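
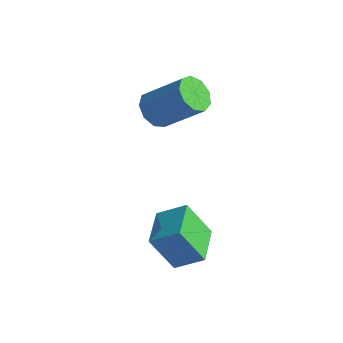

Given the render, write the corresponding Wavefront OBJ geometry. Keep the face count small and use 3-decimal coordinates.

v -0.896 -0.976 -0.29
v -1.599 -1.365 1.001
v -1.596 0.294 -0.288
v -2.299 -0.095 1.002
v -0.041 -0.505 0.318
v -0.744 -0.894 1.608
v -0.741 0.765 0.319
v -1.444 0.376 1.61
v -4.41 2.502 3.302
v -4.001 1.924 3.086
v -2.702 2.381 4.321
v -3.11 2.958 4.538
v -3.883 2.332 2.811
v -2.584 2.789 4.046
v -4.012 2.82 2.766
v -2.712 3.276 4.001
v -4.326 3.159 2.972
v -3.027 3.615 4.207
v -4.68 3.19 3.333
v -3.381 3.646 4.568
v -4.907 2.899 3.679
v -3.608 3.356 4.914
v -4.902 2.423 3.85
v -3.602 2.879 5.085
v -4.666 1.983 3.764
v -3.366 2.439 4.999
v -4.31 1.786 3.462
v -3.011 2.243 4.697
f 2 4 1
f 5 2 1
f 1 4 3
f 3 5 1
f 2 8 4
f 6 2 5
f 6 8 2
f 4 8 3
f 7 5 3
f 3 8 7
f 7 6 5
f 8 6 7
f 10 9 13
f 10 13 11
f 11 13 14
f 11 14 12
f 13 9 15
f 13 15 14
f 14 15 16
f 14 16 12
f 15 9 17
f 15 17 16
f 16 17 18
f 16 18 12
f 17 9 19
f 17 19 18
f 18 19 20
f 18 20 12
f 19 9 21
f 19 21 20
f 20 21 22
f 20 22 12
f 21 9 23
f 21 23 22
f 22 23 24
f 22 24 12
f 23 9 25
f 23 25 24
f 24 25 26
f 24 26 12
f 25 9 27
f 25 27 26
f 26 27 28
f 26 28 12
f 27 9 10
f 27 10 28
f 28 10 11
f 28 11 12



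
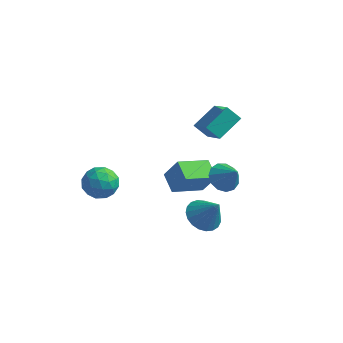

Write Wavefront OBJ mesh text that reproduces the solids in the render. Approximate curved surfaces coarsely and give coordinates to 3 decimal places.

v -2.401 -1.487 -0.842
v -1.883 -2.246 -0.539
v -3.517 -1.834 0.199
v -2.999 -2.593 0.502
v -2.691 -1.694 0.682
v -2.001 -1.48 0.039
v -3.399 -2.6 -0.379
v -2.709 -2.386 -1.022
v -2.5 -2.934 -0.253
v -2.062 -2.374 0.403
v -3.338 -1.706 -0.743
v -2.9 -1.146 -0.087
v -2.044 -1.836 -0.782
v -3.356 -2.244 0.442
v -3.175 -1.715 0.548
v -2.87 -2.161 0.726
v -2.113 -1.386 -0.442
v -1.809 -1.832 -0.264
v -2.283 -1.507 0.454
v -3.591 -2.248 -0.076
v -3.287 -2.694 0.102
v -2.53 -1.919 -1.066
v -2.225 -2.365 -0.888
v -3.117 -2.573 -0.794
v -2.102 -2.687 -0.436
v -2.758 -2.89 0.176
v -2.993 -2.895 -0.342
v -2.588 -2.769 -0.72
v -1.845 -2.357 -0.051
v -2.501 -2.561 0.561
v -2.319 -2.033 0.668
v -1.914 -1.907 0.289
v -2.207 -2.762 0.118
v -2.899 -1.519 -0.901
v -3.555 -1.723 -0.289
v -3.486 -2.173 -0.629
v -3.081 -2.047 -1.008
v -2.642 -1.19 -0.516
v -3.298 -1.393 0.096
v -2.812 -1.311 0.38
v -2.407 -1.185 0.002
v -3.193 -1.318 -0.458
v -0.217 3.211 0.966
v 0.992 1.966 2.218
v 0.328 4.492 1.714
v 1.537 3.246 2.966
v 0.503 3.274 0.334
v 1.712 2.028 1.586
v 1.048 4.554 1.082
v 2.257 3.309 2.334
v 2.935 -2.6 0.027
v 3.608 -3.023 -0.455
v 3.765 -2.7 1.273
v 3.707 -2.651 -0.49
v 3.671 -2.27 -0.436
v 3.509 -1.945 -0.302
v 3.247 -1.734 -0.111
v 2.932 -1.673 0.104
v 2.617 -1.772 0.306
v 2.357 -2.013 0.459
v 2.197 -2.357 0.538
v 2.165 -2.742 0.528
v 2.266 -3.103 0.432
v 2.483 -3.376 0.265
v 2.778 -3.516 0.058
v 3.1 -3.497 -0.155
v 3.394 -3.322 -0.337
v 2.35 1.106 -0.416
v 2.73 0.52 -0.901
v 3.17 0.834 0.556
v 2.961 0.932 -0.98
v 2.998 1.399 -0.881
v 2.83 1.773 -0.634
v 2.508 1.935 -0.317
v 2.137 1.834 -0.032
v 1.833 1.502 0.131
v 1.694 1.044 0.121
v 1.762 0.606 -0.06
v 2.018 0.326 -0.354
v 2.378 0.294 -0.667
v 0.755 2.2 -2.938
v -0.26 0.79 -2.303
v -0.041 2.969 -2.502
v -1.057 1.559 -1.867
v 1.477 2.241 -1.693
v 0.461 0.831 -1.058
v 0.68 3.01 -1.257
v -0.335 1.6 -0.622
f 1 38 17
f 38 12 41
f 17 41 6
f 38 41 17
f 1 17 13
f 17 6 18
f 13 18 2
f 17 18 13
f 1 13 22
f 13 2 23
f 22 23 8
f 13 23 22
f 1 22 34
f 22 8 37
f 34 37 11
f 22 37 34
f 1 34 38
f 34 11 42
f 38 42 12
f 34 42 38
f 2 18 29
f 18 6 32
f 29 32 10
f 18 32 29
f 6 41 19
f 41 12 40
f 19 40 5
f 41 40 19
f 12 42 39
f 42 11 35
f 39 35 3
f 42 35 39
f 11 37 36
f 37 8 24
f 36 24 7
f 37 24 36
f 8 23 28
f 23 2 25
f 28 25 9
f 23 25 28
f 4 30 16
f 30 10 31
f 16 31 5
f 30 31 16
f 4 16 14
f 16 5 15
f 14 15 3
f 16 15 14
f 4 14 21
f 14 3 20
f 21 20 7
f 14 20 21
f 4 21 26
f 21 7 27
f 26 27 9
f 21 27 26
f 4 26 30
f 26 9 33
f 30 33 10
f 26 33 30
f 5 31 19
f 31 10 32
f 19 32 6
f 31 32 19
f 3 15 39
f 15 5 40
f 39 40 12
f 15 40 39
f 7 20 36
f 20 3 35
f 36 35 11
f 20 35 36
f 9 27 28
f 27 7 24
f 28 24 8
f 27 24 28
f 10 33 29
f 33 9 25
f 29 25 2
f 33 25 29
f 44 46 43
f 47 44 43
f 43 46 45
f 45 47 43
f 44 50 46
f 48 44 47
f 48 50 44
f 46 50 45
f 49 47 45
f 45 50 49
f 49 48 47
f 50 48 49
f 52 51 54
f 52 54 53
f 54 51 55
f 54 55 53
f 55 51 56
f 55 56 53
f 56 51 57
f 56 57 53
f 57 51 58
f 57 58 53
f 58 51 59
f 58 59 53
f 59 51 60
f 59 60 53
f 60 51 61
f 60 61 53
f 61 51 62
f 61 62 53
f 62 51 63
f 62 63 53
f 63 51 64
f 63 64 53
f 64 51 65
f 64 65 53
f 65 51 66
f 65 66 53
f 66 51 67
f 66 67 53
f 67 51 52
f 67 52 53
f 69 68 71
f 69 71 70
f 71 68 72
f 71 72 70
f 72 68 73
f 72 73 70
f 73 68 74
f 73 74 70
f 74 68 75
f 74 75 70
f 75 68 76
f 75 76 70
f 76 68 77
f 76 77 70
f 77 68 78
f 77 78 70
f 78 68 79
f 78 79 70
f 79 68 80
f 79 80 70
f 80 68 69
f 80 69 70
f 82 84 81
f 85 82 81
f 81 84 83
f 83 85 81
f 82 88 84
f 86 82 85
f 86 88 82
f 84 88 83
f 87 85 83
f 83 88 87
f 87 86 85
f 88 86 87



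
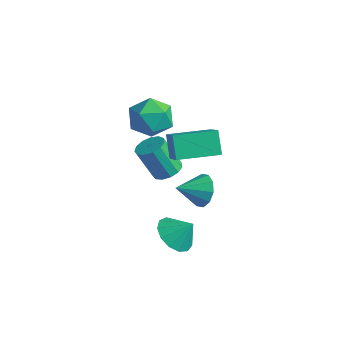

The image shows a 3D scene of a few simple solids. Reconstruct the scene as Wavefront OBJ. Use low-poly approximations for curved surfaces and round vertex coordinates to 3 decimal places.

v 0.242 1.657 -3.301
v 0.835 1.181 -3.854
v -0.202 0.403 -2.699
v 1.116 1.317 -3.365
v 1.063 1.583 -2.851
v 0.697 1.877 -2.509
v 0.157 2.087 -2.47
v -0.351 2.132 -2.748
v -0.633 1.996 -3.238
v -0.58 1.731 -3.752
v -0.213 1.437 -4.094
v 0.327 1.227 -4.133
v -0.171 -0.102 -1.127
v 0.476 -0.462 -1.008
v -0.122 -0.998 0.625
v -0.769 -0.638 0.507
v 0.529 -0.07 -0.86
v -0.069 -0.606 0.774
v 0.36 0.312 -0.797
v -0.238 -0.224 0.837
v 0.022 0.562 -0.838
v -0.576 0.027 0.795
v -0.377 0.602 -0.971
v -0.975 0.067 0.662
v -0.711 0.418 -1.154
v -1.309 -0.118 0.48
v -0.873 0.069 -1.328
v -1.471 -0.467 0.306
v -0.813 -0.335 -1.438
v -1.411 -0.87 0.196
v -0.549 -0.664 -1.449
v -1.146 -1.2 0.184
v -0.165 -0.816 -1.358
v -0.762 -1.351 0.275
v 0.217 -0.74 -1.194
v -0.381 -1.276 0.44
v 1.941 -1.497 -3.517
v 2.774 -1.483 -4.123
v 2.599 -1.003 -2.603
v 2.505 -0.976 -4.204
v 2.056 -0.634 -4.067
v 1.571 -0.566 -3.755
v 1.204 -0.794 -3.368
v 1.071 -1.245 -3.028
v 1.214 -1.777 -2.844
v 1.588 -2.219 -2.873
v 2.075 -2.433 -3.107
v 2.519 -2.349 -3.471
v 2.779 -1.995 -3.85
v -2.488 0.752 1.735
v -1.419 1.168 1.949
v -1.741 -0.908 1.231
v -0.672 -0.492 1.445
v -1.411 -0.682 2.328
v -1.873 0.344 2.639
v -1.287 -0.084 0.541
v -1.749 0.942 0.852
v -0.677 0.651 1.211
v -0.753 0.282 2.315
v -2.407 -0.022 0.865
v -2.483 -0.391 1.969
v 1.449 -1.363 1.38
v 0.791 -1 2.417
v 2.384 0.416 1.353
v 1.726 0.779 2.389
v 2.494 -1.899 2.231
v 1.836 -1.536 3.267
v 3.429 -0.12 2.203
v 2.771 0.243 3.24
f 2 1 4
f 2 4 3
f 4 1 5
f 4 5 3
f 5 1 6
f 5 6 3
f 6 1 7
f 6 7 3
f 7 1 8
f 7 8 3
f 8 1 9
f 8 9 3
f 9 1 10
f 9 10 3
f 10 1 11
f 10 11 3
f 11 1 12
f 11 12 3
f 12 1 2
f 12 2 3
f 14 13 17
f 14 17 15
f 15 17 18
f 15 18 16
f 17 13 19
f 17 19 18
f 18 19 20
f 18 20 16
f 19 13 21
f 19 21 20
f 20 21 22
f 20 22 16
f 21 13 23
f 21 23 22
f 22 23 24
f 22 24 16
f 23 13 25
f 23 25 24
f 24 25 26
f 24 26 16
f 25 13 27
f 25 27 26
f 26 27 28
f 26 28 16
f 27 13 29
f 27 29 28
f 28 29 30
f 28 30 16
f 29 13 31
f 29 31 30
f 30 31 32
f 30 32 16
f 31 13 33
f 31 33 32
f 32 33 34
f 32 34 16
f 33 13 35
f 33 35 34
f 34 35 36
f 34 36 16
f 35 13 14
f 35 14 36
f 36 14 15
f 36 15 16
f 38 37 40
f 38 40 39
f 40 37 41
f 40 41 39
f 41 37 42
f 41 42 39
f 42 37 43
f 42 43 39
f 43 37 44
f 43 44 39
f 44 37 45
f 44 45 39
f 45 37 46
f 45 46 39
f 46 37 47
f 46 47 39
f 47 37 48
f 47 48 39
f 48 37 49
f 48 49 39
f 49 37 38
f 49 38 39
f 50 61 55
f 50 55 51
f 50 51 57
f 50 57 60
f 50 60 61
f 51 55 59
f 55 61 54
f 61 60 52
f 60 57 56
f 57 51 58
f 53 59 54
f 53 54 52
f 53 52 56
f 53 56 58
f 53 58 59
f 54 59 55
f 52 54 61
f 56 52 60
f 58 56 57
f 59 58 51
f 63 65 62
f 66 63 62
f 62 65 64
f 64 66 62
f 63 69 65
f 67 63 66
f 67 69 63
f 65 69 64
f 68 66 64
f 64 69 68
f 68 67 66
f 69 67 68



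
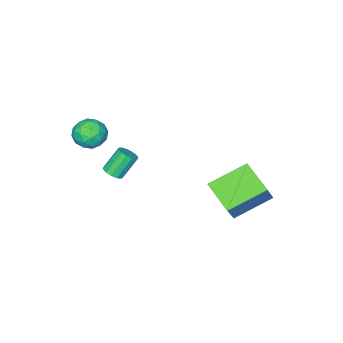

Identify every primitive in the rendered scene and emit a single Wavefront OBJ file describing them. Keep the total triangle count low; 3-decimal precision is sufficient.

v 0.149 -2.58 -3.172
v 0.479 -2.853 -2.876
v -0.259 -2.593 -1.813
v -0.589 -2.32 -2.108
v 0.577 -2.577 -2.876
v -0.161 -2.317 -1.812
v 0.539 -2.301 -2.969
v -0.199 -2.042 -1.906
v 0.377 -2.115 -3.127
v -0.361 -1.855 -2.063
v 0.143 -2.075 -3.299
v -0.595 -1.816 -2.235
v -0.089 -2.196 -3.43
v -0.827 -1.937 -2.367
v -0.246 -2.439 -3.48
v -0.984 -2.18 -2.417
v -0.277 -2.726 -3.432
v -1.015 -2.467 -2.368
v -0.173 -2.967 -3.301
v -0.911 -2.708 -2.237
v 0.033 -3.085 -3.129
v -0.705 -2.825 -2.066
v 0.276 -3.042 -2.971
v -0.462 -2.783 -1.907
v -4.785 1.435 -3.824
v -3.816 1.886 -2.4
v -4.41 2.955 -4.56
v -3.442 3.406 -3.136
v -3.098 0.594 -4.704
v -2.13 1.045 -3.28
v -2.724 2.114 -5.44
v -1.755 2.565 -4.016
v 0.152 -3.573 -0.405
v 0.456 -3.128 -1.064
v 1.304 -3.312 0.304
v 1.608 -2.867 -0.355
v 0.95 -2.567 0.094
v 0.237 -2.728 -0.344
v 1.523 -3.712 -0.416
v 0.81 -3.873 -0.854
v 1.303 -3.213 -1.071
v 0.949 -2.506 -0.756
v 0.811 -3.934 -0.004
v 0.457 -3.227 0.311
v 0.202 -3.374 -0.796
v 1.558 -3.066 0.036
v 1.171 -2.89 0.3
v 1.349 -2.628 -0.087
v 0.074 -3.139 -0.373
v 0.253 -2.877 -0.761
v 0.543 -2.547 -0.08
v 1.507 -3.563 0.001
v 1.686 -3.301 -0.387
v 0.411 -3.812 -0.673
v 0.589 -3.55 -1.06
v 1.217 -3.893 -0.68
v 0.879 -3.162 -1.188
v 1.557 -3.008 -0.772
v 1.506 -3.505 -0.807
v 1.088 -3.6 -1.065
v 0.671 -2.746 -1.003
v 1.349 -2.592 -0.586
v 0.962 -2.416 -0.322
v 0.543 -2.511 -0.58
v 1.169 -2.796 -1.007
v 0.411 -3.848 -0.174
v 1.089 -3.694 0.243
v 1.217 -3.929 -0.18
v 0.798 -4.024 -0.438
v 0.203 -3.432 0.012
v 0.881 -3.278 0.428
v 0.672 -2.84 0.305
v 0.254 -2.935 0.047
v 0.591 -3.644 0.247
f 2 1 5
f 2 5 3
f 3 5 6
f 3 6 4
f 5 1 7
f 5 7 6
f 6 7 8
f 6 8 4
f 7 1 9
f 7 9 8
f 8 9 10
f 8 10 4
f 9 1 11
f 9 11 10
f 10 11 12
f 10 12 4
f 11 1 13
f 11 13 12
f 12 13 14
f 12 14 4
f 13 1 15
f 13 15 14
f 14 15 16
f 14 16 4
f 15 1 17
f 15 17 16
f 16 17 18
f 16 18 4
f 17 1 19
f 17 19 18
f 18 19 20
f 18 20 4
f 19 1 21
f 19 21 20
f 20 21 22
f 20 22 4
f 21 1 23
f 21 23 22
f 22 23 24
f 22 24 4
f 23 1 2
f 23 2 24
f 24 2 3
f 24 3 4
f 26 28 25
f 29 26 25
f 25 28 27
f 27 29 25
f 26 32 28
f 30 26 29
f 30 32 26
f 28 32 27
f 31 29 27
f 27 32 31
f 31 30 29
f 32 30 31
f 33 70 49
f 70 44 73
f 49 73 38
f 70 73 49
f 33 49 45
f 49 38 50
f 45 50 34
f 49 50 45
f 33 45 54
f 45 34 55
f 54 55 40
f 45 55 54
f 33 54 66
f 54 40 69
f 66 69 43
f 54 69 66
f 33 66 70
f 66 43 74
f 70 74 44
f 66 74 70
f 34 50 61
f 50 38 64
f 61 64 42
f 50 64 61
f 38 73 51
f 73 44 72
f 51 72 37
f 73 72 51
f 44 74 71
f 74 43 67
f 71 67 35
f 74 67 71
f 43 69 68
f 69 40 56
f 68 56 39
f 69 56 68
f 40 55 60
f 55 34 57
f 60 57 41
f 55 57 60
f 36 62 48
f 62 42 63
f 48 63 37
f 62 63 48
f 36 48 46
f 48 37 47
f 46 47 35
f 48 47 46
f 36 46 53
f 46 35 52
f 53 52 39
f 46 52 53
f 36 53 58
f 53 39 59
f 58 59 41
f 53 59 58
f 36 58 62
f 58 41 65
f 62 65 42
f 58 65 62
f 37 63 51
f 63 42 64
f 51 64 38
f 63 64 51
f 35 47 71
f 47 37 72
f 71 72 44
f 47 72 71
f 39 52 68
f 52 35 67
f 68 67 43
f 52 67 68
f 41 59 60
f 59 39 56
f 60 56 40
f 59 56 60
f 42 65 61
f 65 41 57
f 61 57 34
f 65 57 61



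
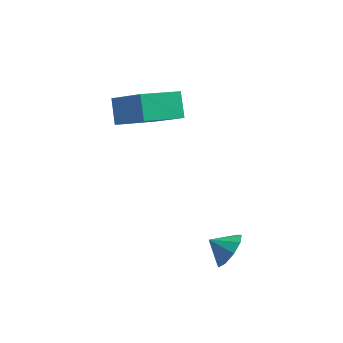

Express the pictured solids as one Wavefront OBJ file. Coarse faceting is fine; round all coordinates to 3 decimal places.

v -4.848 1.413 -0.426
v -5.196 2.3 0.517
v -3.427 2.817 -1.221
v -3.775 3.703 -0.278
v -3.405 0.657 0.818
v -3.753 1.543 1.761
v -1.984 2.06 0.023
v -2.332 2.947 0.966
v 0.832 -2.389 -4.201
v 1.242 -1.871 -3.561
v -0.032 -2.351 -3.679
v 0.99 -1.504 -4.005
v 0.663 -1.551 -4.541
v 0.416 -1.99 -4.918
v 0.363 -2.616 -4.96
v 0.53 -3.136 -4.646
v 0.838 -3.306 -4.124
v 1.143 -3.047 -3.638
v 1.302 -2.481 -3.416
f 2 4 1
f 5 2 1
f 1 4 3
f 3 5 1
f 2 8 4
f 6 2 5
f 6 8 2
f 4 8 3
f 7 5 3
f 3 8 7
f 7 6 5
f 8 6 7
f 10 9 12
f 10 12 11
f 12 9 13
f 12 13 11
f 13 9 14
f 13 14 11
f 14 9 15
f 14 15 11
f 15 9 16
f 15 16 11
f 16 9 17
f 16 17 11
f 17 9 18
f 17 18 11
f 18 9 19
f 18 19 11
f 19 9 10
f 19 10 11



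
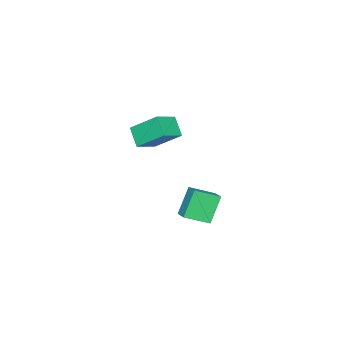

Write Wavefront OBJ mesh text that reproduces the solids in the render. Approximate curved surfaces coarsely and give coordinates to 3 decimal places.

v -1.015 -3.246 3.354
v -1.316 -1.732 4.626
v -0.402 -2.425 2.522
v -0.703 -0.911 3.794
v 0.303 -3.549 4.026
v 0.002 -2.035 5.298
v 0.916 -2.728 3.194
v 0.615 -1.214 4.466
v -2.054 -0.276 -3.797
v -3.132 -0.247 -2.245
v -1.458 0.463 -3.396
v -2.536 0.491 -1.844
v -1.104 -1.411 -3.116
v -2.182 -1.383 -1.564
v -0.508 -0.673 -2.715
v -1.586 -0.644 -1.163
f 2 4 1
f 5 2 1
f 1 4 3
f 3 5 1
f 2 8 4
f 6 2 5
f 6 8 2
f 4 8 3
f 7 5 3
f 3 8 7
f 7 6 5
f 8 6 7
f 10 12 9
f 13 10 9
f 9 12 11
f 11 13 9
f 10 16 12
f 14 10 13
f 14 16 10
f 12 16 11
f 15 13 11
f 11 16 15
f 15 14 13
f 16 14 15



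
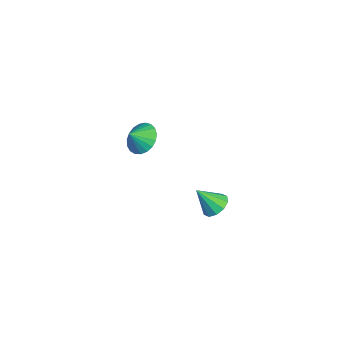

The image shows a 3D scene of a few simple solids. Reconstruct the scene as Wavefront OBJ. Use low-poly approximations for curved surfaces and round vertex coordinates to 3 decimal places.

v -3.673 -3.289 -1.17
v -2.755 -3.564 -1.646
v -3.487 -4.051 -0.37
v -2.623 -3.241 -1.369
v -2.672 -2.927 -1.058
v -2.895 -2.676 -0.766
v -3.252 -2.53 -0.544
v -3.682 -2.516 -0.43
v -4.11 -2.635 -0.444
v -4.463 -2.867 -0.584
v -4.679 -3.173 -0.824
v -4.721 -3.498 -1.125
v -4.582 -3.787 -1.433
v -4.286 -3.99 -1.696
v -3.884 -4.072 -1.867
v -3.445 -4.018 -1.918
v -3.046 -3.839 -1.84
v 3.512 -1.097 -0.613
v 4.227 -0.851 -0.248
v 3.188 -2.063 0.673
v 3.851 -0.526 -0.099
v 3.345 -0.419 -0.146
v 2.903 -0.571 -0.371
v 2.693 -0.924 -0.689
v 2.796 -1.343 -0.978
v 3.172 -1.668 -1.127
v 3.678 -1.775 -1.08
v 4.12 -1.623 -0.855
v 4.33 -1.27 -0.537
f 2 1 4
f 2 4 3
f 4 1 5
f 4 5 3
f 5 1 6
f 5 6 3
f 6 1 7
f 6 7 3
f 7 1 8
f 7 8 3
f 8 1 9
f 8 9 3
f 9 1 10
f 9 10 3
f 10 1 11
f 10 11 3
f 11 1 12
f 11 12 3
f 12 1 13
f 12 13 3
f 13 1 14
f 13 14 3
f 14 1 15
f 14 15 3
f 15 1 16
f 15 16 3
f 16 1 17
f 16 17 3
f 17 1 2
f 17 2 3
f 19 18 21
f 19 21 20
f 21 18 22
f 21 22 20
f 22 18 23
f 22 23 20
f 23 18 24
f 23 24 20
f 24 18 25
f 24 25 20
f 25 18 26
f 25 26 20
f 26 18 27
f 26 27 20
f 27 18 28
f 27 28 20
f 28 18 29
f 28 29 20
f 29 18 19
f 29 19 20



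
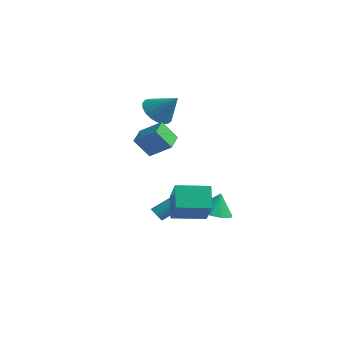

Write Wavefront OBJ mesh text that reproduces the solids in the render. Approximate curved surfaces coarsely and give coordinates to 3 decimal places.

v -0.582 -3.201 2.09
v 0.632 -2.806 2.913
v -1.138 -2.123 2.393
v 0.077 -1.728 3.217
v -0.017 -2.592 0.963
v 1.198 -2.197 1.787
v -0.572 -1.514 1.267
v 0.642 -1.119 2.09
v 2.048 -3.229 -2.779
v 3.194 -4.106 -1.423
v 1.294 -2.454 -1.641
v 2.44 -3.331 -0.285
v 3.28 -1.829 -2.915
v 4.426 -2.706 -1.559
v 2.526 -1.054 -1.777
v 3.672 -1.931 -0.421
v -0.546 -1.501 -3.804
v -0.291 -1.345 -4.205
v 0.461 -0.042 -3.216
v 0.206 -0.199 -2.816
v -0.48 -1.227 -4.217
v 0.273 0.076 -3.228
v -0.681 -1.163 -4.147
v 0.071 0.139 -3.158
v -0.856 -1.167 -4.01
v -0.104 0.136 -3.021
v -0.969 -1.236 -3.831
v -0.217 0.066 -2.843
v -0.999 -1.359 -3.648
v -0.247 -0.056 -2.659
v -0.939 -1.509 -3.495
v -0.187 -0.207 -2.506
v -0.801 -1.658 -3.404
v -0.049 -0.355 -2.415
v -0.613 -1.776 -3.392
v 0.14 -0.473 -2.403
v -0.411 -1.839 -3.462
v 0.341 -0.537 -2.473
v -0.236 -1.836 -3.599
v 0.516 -0.533 -2.61
v -0.123 -1.766 -3.777
v 0.629 -0.464 -2.789
v -0.093 -1.644 -3.961
v 0.659 -0.341 -2.972
v -0.153 -1.493 -4.114
v 0.599 -0.191 -3.125
v 1.539 0.744 -3.707
v 2.588 0.695 -3.854
v 1.741 1.116 -2.393
v 2.471 1.174 -3.972
v 2.141 1.555 -4.029
v 1.673 1.75 -4.012
v 1.174 1.715 -3.926
v 0.759 1.457 -3.789
v 0.523 1.036 -3.634
v 0.519 0.548 -3.495
v 0.75 0.105 -3.404
v 1.161 -0.192 -3.383
v 1.658 -0.274 -3.436
v 2.129 -0.123 -3.551
v 2.464 0.226 -3.702
v -3.752 2.074 2.16
v -3.012 1.705 1.482
v -2.488 2.366 3.38
v -3.018 2.139 1.384
v -3.151 2.562 1.421
v -3.388 2.9 1.586
v -3.688 3.096 1.85
v -3.999 3.115 2.167
v -4.267 2.954 2.484
v -4.446 2.641 2.744
v -4.505 2.23 2.904
v -4.434 1.792 2.935
v -4.245 1.403 2.832
v -3.97 1.13 2.613
v -3.658 1.02 2.315
v -3.362 1.092 1.991
v -3.133 1.335 1.696
f 2 4 1
f 5 2 1
f 1 4 3
f 3 5 1
f 2 8 4
f 6 2 5
f 6 8 2
f 4 8 3
f 7 5 3
f 3 8 7
f 7 6 5
f 8 6 7
f 10 12 9
f 13 10 9
f 9 12 11
f 11 13 9
f 10 16 12
f 14 10 13
f 14 16 10
f 12 16 11
f 15 13 11
f 11 16 15
f 15 14 13
f 16 14 15
f 18 17 21
f 18 21 19
f 19 21 22
f 19 22 20
f 21 17 23
f 21 23 22
f 22 23 24
f 22 24 20
f 23 17 25
f 23 25 24
f 24 25 26
f 24 26 20
f 25 17 27
f 25 27 26
f 26 27 28
f 26 28 20
f 27 17 29
f 27 29 28
f 28 29 30
f 28 30 20
f 29 17 31
f 29 31 30
f 30 31 32
f 30 32 20
f 31 17 33
f 31 33 32
f 32 33 34
f 32 34 20
f 33 17 35
f 33 35 34
f 34 35 36
f 34 36 20
f 35 17 37
f 35 37 36
f 36 37 38
f 36 38 20
f 37 17 39
f 37 39 38
f 38 39 40
f 38 40 20
f 39 17 41
f 39 41 40
f 40 41 42
f 40 42 20
f 41 17 43
f 41 43 42
f 42 43 44
f 42 44 20
f 43 17 45
f 43 45 44
f 44 45 46
f 44 46 20
f 45 17 18
f 45 18 46
f 46 18 19
f 46 19 20
f 48 47 50
f 48 50 49
f 50 47 51
f 50 51 49
f 51 47 52
f 51 52 49
f 52 47 53
f 52 53 49
f 53 47 54
f 53 54 49
f 54 47 55
f 54 55 49
f 55 47 56
f 55 56 49
f 56 47 57
f 56 57 49
f 57 47 58
f 57 58 49
f 58 47 59
f 58 59 49
f 59 47 60
f 59 60 49
f 60 47 61
f 60 61 49
f 61 47 48
f 61 48 49
f 63 62 65
f 63 65 64
f 65 62 66
f 65 66 64
f 66 62 67
f 66 67 64
f 67 62 68
f 67 68 64
f 68 62 69
f 68 69 64
f 69 62 70
f 69 70 64
f 70 62 71
f 70 71 64
f 71 62 72
f 71 72 64
f 72 62 73
f 72 73 64
f 73 62 74
f 73 74 64
f 74 62 75
f 74 75 64
f 75 62 76
f 75 76 64
f 76 62 77
f 76 77 64
f 77 62 78
f 77 78 64
f 78 62 63
f 78 63 64



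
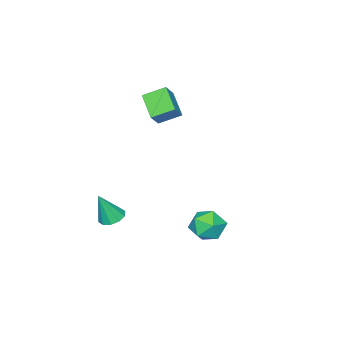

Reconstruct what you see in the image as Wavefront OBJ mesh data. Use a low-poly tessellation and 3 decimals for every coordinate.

v 0.191 -3.938 2.627
v -0.537 -3.125 3.149
v -0.481 -4.073 1.899
v -1.209 -3.259 2.421
v 0.829 -2.861 1.839
v 0.101 -2.047 2.361
v 0.157 -2.995 1.111
v -0.571 -2.182 1.633
v 0.822 1.033 -3.015
v 1.092 1.434 -3.829
v 2.288 0.906 -2.591
v 2.558 1.307 -3.405
v 2.108 1.822 -2.751
v 1.202 1.9 -3.013
v 2.178 0.44 -3.407
v 1.272 0.518 -3.669
v 1.93 1.067 -4.071
v 1.887 1.921 -3.665
v 1.493 0.419 -2.755
v 1.45 1.273 -2.349
v 2.773 -3.566 -4.113
v 3.288 -3.928 -4.371
v 3.307 -3.894 -2.587
v 3.417 -3.53 -4.33
v 3.3 -3.145 -4.207
v 2.982 -2.922 -4.047
v 2.584 -2.944 -3.913
v 2.259 -3.204 -3.855
v 2.13 -3.602 -3.896
v 2.247 -3.986 -4.02
v 2.565 -4.209 -4.179
v 2.963 -4.187 -4.313
f 2 4 1
f 5 2 1
f 1 4 3
f 3 5 1
f 2 8 4
f 6 2 5
f 6 8 2
f 4 8 3
f 7 5 3
f 3 8 7
f 7 6 5
f 8 6 7
f 9 20 14
f 9 14 10
f 9 10 16
f 9 16 19
f 9 19 20
f 10 14 18
f 14 20 13
f 20 19 11
f 19 16 15
f 16 10 17
f 12 18 13
f 12 13 11
f 12 11 15
f 12 15 17
f 12 17 18
f 13 18 14
f 11 13 20
f 15 11 19
f 17 15 16
f 18 17 10
f 22 21 24
f 22 24 23
f 24 21 25
f 24 25 23
f 25 21 26
f 25 26 23
f 26 21 27
f 26 27 23
f 27 21 28
f 27 28 23
f 28 21 29
f 28 29 23
f 29 21 30
f 29 30 23
f 30 21 31
f 30 31 23
f 31 21 32
f 31 32 23
f 32 21 22
f 32 22 23



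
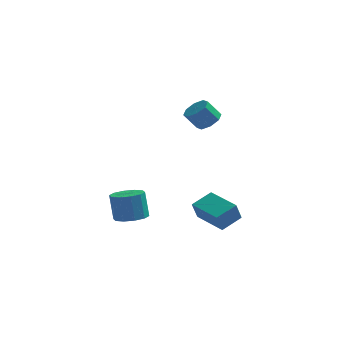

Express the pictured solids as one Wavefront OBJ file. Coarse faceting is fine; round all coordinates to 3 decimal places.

v 2.026 -0.034 2.822
v 2.61 -0.509 3.149
v 1.897 -0.7 4.145
v 1.314 -0.226 3.818
v 2.673 0.095 3.309
v 1.96 -0.096 4.306
v 2.357 0.623 3.184
v 1.644 0.432 4.181
v 1.847 0.765 2.847
v 1.134 0.574 3.843
v 1.443 0.44 2.495
v 0.73 0.249 3.491
v 1.38 -0.164 2.334
v 0.667 -0.355 3.331
v 1.696 -0.692 2.459
v 0.983 -0.883 3.456
v 2.206 -0.834 2.797
v 1.493 -1.025 3.793
v 1.421 -0.102 -4.591
v 1.163 -0.495 -3.454
v 2.366 0.841 -4.05
v 2.108 0.447 -2.913
v 2.972 -1.567 -4.747
v 2.714 -1.961 -3.61
v 3.917 -0.625 -4.206
v 3.659 -1.018 -3.069
v -1.881 -2.416 -3.685
v -1.125 -1.792 -3.69
v -1.404 -1.439 -2.061
v -2.159 -2.064 -2.055
v -1.624 -1.484 -3.842
v -1.903 -1.131 -2.213
v -2.221 -1.532 -3.934
v -2.5 -1.179 -2.305
v -2.688 -1.918 -3.93
v -2.966 -1.565 -2.301
v -2.846 -2.494 -3.833
v -3.125 -2.142 -2.204
v -2.636 -3.041 -3.679
v -2.915 -2.688 -2.05
v -2.137 -3.349 -3.527
v -2.416 -2.996 -1.898
v -1.54 -3.301 -3.435
v -1.819 -2.948 -1.806
v -1.074 -2.915 -3.439
v -1.352 -2.562 -1.81
v -0.915 -2.338 -3.536
v -1.194 -1.986 -1.907
f 2 1 5
f 2 5 3
f 3 5 6
f 3 6 4
f 5 1 7
f 5 7 6
f 6 7 8
f 6 8 4
f 7 1 9
f 7 9 8
f 8 9 10
f 8 10 4
f 9 1 11
f 9 11 10
f 10 11 12
f 10 12 4
f 11 1 13
f 11 13 12
f 12 13 14
f 12 14 4
f 13 1 15
f 13 15 14
f 14 15 16
f 14 16 4
f 15 1 17
f 15 17 16
f 16 17 18
f 16 18 4
f 17 1 2
f 17 2 18
f 18 2 3
f 18 3 4
f 20 22 19
f 23 20 19
f 19 22 21
f 21 23 19
f 20 26 22
f 24 20 23
f 24 26 20
f 22 26 21
f 25 23 21
f 21 26 25
f 25 24 23
f 26 24 25
f 28 27 31
f 28 31 29
f 29 31 32
f 29 32 30
f 31 27 33
f 31 33 32
f 32 33 34
f 32 34 30
f 33 27 35
f 33 35 34
f 34 35 36
f 34 36 30
f 35 27 37
f 35 37 36
f 36 37 38
f 36 38 30
f 37 27 39
f 37 39 38
f 38 39 40
f 38 40 30
f 39 27 41
f 39 41 40
f 40 41 42
f 40 42 30
f 41 27 43
f 41 43 42
f 42 43 44
f 42 44 30
f 43 27 45
f 43 45 44
f 44 45 46
f 44 46 30
f 45 27 47
f 45 47 46
f 46 47 48
f 46 48 30
f 47 27 28
f 47 28 48
f 48 28 29
f 48 29 30



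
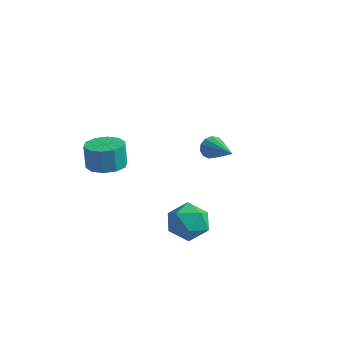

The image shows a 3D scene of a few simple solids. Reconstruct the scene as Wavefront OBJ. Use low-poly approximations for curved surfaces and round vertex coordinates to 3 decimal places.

v 2.897 -1.61 -2.748
v 3.61 -0.965 -2.068
v 4.37 -2.055 -3.872
v 5.083 -1.41 -3.192
v 4.624 -2.413 -2.779
v 3.714 -2.138 -2.084
v 4.266 -0.882 -3.856
v 3.356 -0.607 -3.161
v 4.456 -0.515 -2.753
v 4.678 -1.461 -2.088
v 3.302 -1.559 -3.852
v 3.524 -2.505 -3.187
v 1.887 3.975 -1.758
v 2.25 4.287 -2.268
v 3.593 3.125 -1.062
v 2.25 4.537 -1.963
v 2.134 4.608 -1.593
v 1.94 4.478 -1.275
v 1.728 4.188 -1.111
v 1.567 3.831 -1.152
v 1.508 3.519 -1.386
v 1.568 3.352 -1.738
v 1.73 3.382 -2.097
v 1.941 3.601 -2.348
v 2.135 3.938 -2.412
v 0.042 -2.55 0.181
v 0.75 -1.844 0.215
v 0.546 -1.704 1.553
v -0.162 -2.41 1.519
v 0.209 -1.567 0.104
v 0.005 -1.427 1.441
v -0.396 -1.665 0.022
v -0.6 -1.525 1.359
v -0.833 -2.102 0.001
v -1.037 -1.961 1.338
v -0.936 -2.709 0.049
v -1.14 -2.569 1.386
v -0.666 -3.256 0.147
v -0.87 -3.116 1.485
v -0.125 -3.533 0.259
v -0.329 -3.393 1.596
v 0.48 -3.435 0.341
v 0.276 -3.295 1.678
v 0.917 -2.999 0.362
v 0.713 -2.858 1.699
v 1.02 -2.391 0.314
v 0.816 -2.251 1.651
f 1 12 6
f 1 6 2
f 1 2 8
f 1 8 11
f 1 11 12
f 2 6 10
f 6 12 5
f 12 11 3
f 11 8 7
f 8 2 9
f 4 10 5
f 4 5 3
f 4 3 7
f 4 7 9
f 4 9 10
f 5 10 6
f 3 5 12
f 7 3 11
f 9 7 8
f 10 9 2
f 14 13 16
f 14 16 15
f 16 13 17
f 16 17 15
f 17 13 18
f 17 18 15
f 18 13 19
f 18 19 15
f 19 13 20
f 19 20 15
f 20 13 21
f 20 21 15
f 21 13 22
f 21 22 15
f 22 13 23
f 22 23 15
f 23 13 24
f 23 24 15
f 24 13 25
f 24 25 15
f 25 13 14
f 25 14 15
f 27 26 30
f 27 30 28
f 28 30 31
f 28 31 29
f 30 26 32
f 30 32 31
f 31 32 33
f 31 33 29
f 32 26 34
f 32 34 33
f 33 34 35
f 33 35 29
f 34 26 36
f 34 36 35
f 35 36 37
f 35 37 29
f 36 26 38
f 36 38 37
f 37 38 39
f 37 39 29
f 38 26 40
f 38 40 39
f 39 40 41
f 39 41 29
f 40 26 42
f 40 42 41
f 41 42 43
f 41 43 29
f 42 26 44
f 42 44 43
f 43 44 45
f 43 45 29
f 44 26 46
f 44 46 45
f 45 46 47
f 45 47 29
f 46 26 27
f 46 27 47
f 47 27 28
f 47 28 29



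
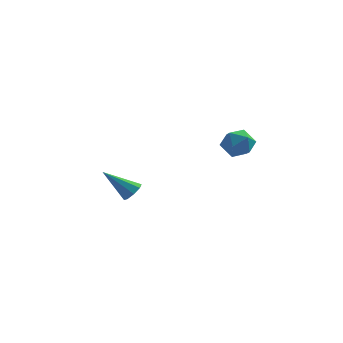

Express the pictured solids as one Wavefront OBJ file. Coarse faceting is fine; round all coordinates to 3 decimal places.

v -2.877 0.773 -4.023
v -2.488 1.005 -3.571
v -4.343 0.727 -2.737
v -2.718 1.358 -3.82
v -3.041 1.369 -4.188
v -3.268 1.03 -4.459
v -3.267 0.541 -4.475
v -3.037 0.187 -4.226
v -2.714 0.176 -3.858
v -2.486 0.515 -3.587
v 2.212 -2.834 0.839
v 2.832 -2.39 1.284
v 2.568 -4.03 1.536
v 3.188 -3.586 1.981
v 2.334 -3.424 2.135
v 2.114 -2.685 1.704
v 3.286 -3.735 1.116
v 3.066 -2.996 0.685
v 3.496 -2.947 1.455
v 2.908 -2.755 2.085
v 2.492 -3.665 0.735
v 1.904 -3.473 1.365
f 2 1 4
f 2 4 3
f 4 1 5
f 4 5 3
f 5 1 6
f 5 6 3
f 6 1 7
f 6 7 3
f 7 1 8
f 7 8 3
f 8 1 9
f 8 9 3
f 9 1 10
f 9 10 3
f 10 1 2
f 10 2 3
f 11 22 16
f 11 16 12
f 11 12 18
f 11 18 21
f 11 21 22
f 12 16 20
f 16 22 15
f 22 21 13
f 21 18 17
f 18 12 19
f 14 20 15
f 14 15 13
f 14 13 17
f 14 17 19
f 14 19 20
f 15 20 16
f 13 15 22
f 17 13 21
f 19 17 18
f 20 19 12



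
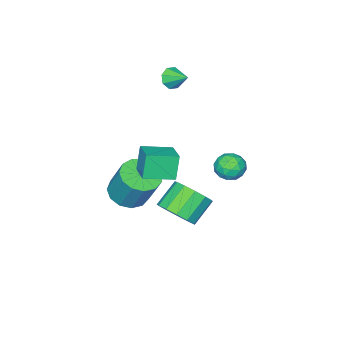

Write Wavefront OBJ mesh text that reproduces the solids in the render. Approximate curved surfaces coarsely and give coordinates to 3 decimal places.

v -1.371 -4.108 3.614
v -0.967 -3.894 3.18
v -1.349 -3.112 4.126
v -1.427 -3.82 3.056
v -1.854 -3.915 3.259
v -1.999 -4.122 3.67
v -1.775 -4.322 4.048
v -1.315 -4.396 4.171
v -0.888 -4.301 3.969
v -0.744 -4.093 3.558
v 0.317 1.587 1.197
v 0.699 1.238 0.63
v -0.319 0.542 1.41
v 0.063 0.193 0.843
v 0.428 0.385 1.49
v 0.821 1.031 1.359
v -0.441 0.749 0.681
v -0.048 1.395 0.55
v 0.231 0.721 0.311
v 0.768 0.496 0.811
v -0.388 1.284 1.229
v 0.149 1.059 1.729
v 0.564 1.504 0.895
v -0.184 0.276 1.145
v 0.03 0.388 1.526
v 0.255 0.184 1.192
v 0.636 1.382 1.323
v 0.86 1.177 0.99
v 0.701 0.676 1.495
v -0.48 0.603 1.05
v -0.256 0.398 0.717
v 0.125 1.596 0.848
v 0.35 1.392 0.514
v -0.321 1.104 0.545
v 0.513 0.996 0.374
v 0.139 0.381 0.499
v -0.157 0.708 0.404
v 0.074 1.088 0.327
v 0.829 0.863 0.668
v 0.455 0.249 0.793
v 0.669 0.361 1.173
v 0.901 0.741 1.096
v 0.553 0.559 0.48
v -0.075 1.531 1.247
v -0.449 0.917 1.372
v -0.521 1.039 0.944
v -0.289 1.419 0.867
v 0.241 1.399 1.541
v -0.133 0.784 1.666
v 0.306 0.692 1.713
v 0.537 1.072 1.636
v -0.173 1.221 1.56
v 1.955 -1.061 0.712
v 1.563 -1.22 1.93
v 2.683 0.036 1.09
v 2.291 -0.123 2.308
v 3.109 -1.917 0.972
v 2.717 -2.076 2.19
v 3.837 -0.82 1.35
v 3.445 -0.979 2.568
v 4.26 1.557 0.554
v 4.758 2.1 1.154
v 3.679 2.106 2.046
v 3.18 1.563 1.446
v 4.493 2.435 0.831
v 3.414 2.441 1.723
v 4.154 2.492 0.421
v 3.075 2.497 1.313
v 3.849 2.252 0.053
v 2.77 2.257 0.945
v 3.674 1.791 -0.156
v 2.595 1.797 0.736
v 3.685 1.256 -0.14
v 2.605 1.262 0.752
v 3.878 0.817 0.097
v 2.799 0.822 0.989
v 4.193 0.613 0.479
v 3.114 0.618 1.371
v 4.529 0.708 0.885
v 3.449 0.714 1.777
v 4.779 1.074 1.185
v 3.7 1.079 2.077
v 4.864 1.592 1.286
v 3.785 1.598 2.178
v 1.637 -3.959 -2.515
v 2.553 -3.603 -2.749
v 2.639 -2.686 -1.019
v 1.723 -3.041 -0.785
v 2.179 -3.217 -2.935
v 2.265 -2.3 -1.205
v 1.632 -3.066 -2.988
v 1.719 -2.149 -1.258
v 1.088 -3.199 -2.891
v 1.174 -2.281 -1.161
v 0.717 -3.573 -2.674
v 0.804 -2.655 -0.944
v 0.639 -4.069 -2.407
v 0.725 -3.151 -0.677
v 0.877 -4.53 -2.174
v 0.964 -3.613 -0.444
v 1.357 -4.81 -2.049
v 1.443 -3.893 -0.32
v 1.925 -4.82 -2.073
v 2.012 -3.902 -0.343
v 2.402 -4.556 -2.236
v 2.489 -3.638 -0.507
v 2.636 -4.103 -2.489
v 2.723 -3.185 -0.759
f 2 1 4
f 2 4 3
f 4 1 5
f 4 5 3
f 5 1 6
f 5 6 3
f 6 1 7
f 6 7 3
f 7 1 8
f 7 8 3
f 8 1 9
f 8 9 3
f 9 1 10
f 9 10 3
f 10 1 2
f 10 2 3
f 11 48 27
f 48 22 51
f 27 51 16
f 48 51 27
f 11 27 23
f 27 16 28
f 23 28 12
f 27 28 23
f 11 23 32
f 23 12 33
f 32 33 18
f 23 33 32
f 11 32 44
f 32 18 47
f 44 47 21
f 32 47 44
f 11 44 48
f 44 21 52
f 48 52 22
f 44 52 48
f 12 28 39
f 28 16 42
f 39 42 20
f 28 42 39
f 16 51 29
f 51 22 50
f 29 50 15
f 51 50 29
f 22 52 49
f 52 21 45
f 49 45 13
f 52 45 49
f 21 47 46
f 47 18 34
f 46 34 17
f 47 34 46
f 18 33 38
f 33 12 35
f 38 35 19
f 33 35 38
f 14 40 26
f 40 20 41
f 26 41 15
f 40 41 26
f 14 26 24
f 26 15 25
f 24 25 13
f 26 25 24
f 14 24 31
f 24 13 30
f 31 30 17
f 24 30 31
f 14 31 36
f 31 17 37
f 36 37 19
f 31 37 36
f 14 36 40
f 36 19 43
f 40 43 20
f 36 43 40
f 15 41 29
f 41 20 42
f 29 42 16
f 41 42 29
f 13 25 49
f 25 15 50
f 49 50 22
f 25 50 49
f 17 30 46
f 30 13 45
f 46 45 21
f 30 45 46
f 19 37 38
f 37 17 34
f 38 34 18
f 37 34 38
f 20 43 39
f 43 19 35
f 39 35 12
f 43 35 39
f 54 56 53
f 57 54 53
f 53 56 55
f 55 57 53
f 54 60 56
f 58 54 57
f 58 60 54
f 56 60 55
f 59 57 55
f 55 60 59
f 59 58 57
f 60 58 59
f 62 61 65
f 62 65 63
f 63 65 66
f 63 66 64
f 65 61 67
f 65 67 66
f 66 67 68
f 66 68 64
f 67 61 69
f 67 69 68
f 68 69 70
f 68 70 64
f 69 61 71
f 69 71 70
f 70 71 72
f 70 72 64
f 71 61 73
f 71 73 72
f 72 73 74
f 72 74 64
f 73 61 75
f 73 75 74
f 74 75 76
f 74 76 64
f 75 61 77
f 75 77 76
f 76 77 78
f 76 78 64
f 77 61 79
f 77 79 78
f 78 79 80
f 78 80 64
f 79 61 81
f 79 81 80
f 80 81 82
f 80 82 64
f 81 61 83
f 81 83 82
f 82 83 84
f 82 84 64
f 83 61 62
f 83 62 84
f 84 62 63
f 84 63 64
f 86 85 89
f 86 89 87
f 87 89 90
f 87 90 88
f 89 85 91
f 89 91 90
f 90 91 92
f 90 92 88
f 91 85 93
f 91 93 92
f 92 93 94
f 92 94 88
f 93 85 95
f 93 95 94
f 94 95 96
f 94 96 88
f 95 85 97
f 95 97 96
f 96 97 98
f 96 98 88
f 97 85 99
f 97 99 98
f 98 99 100
f 98 100 88
f 99 85 101
f 99 101 100
f 100 101 102
f 100 102 88
f 101 85 103
f 101 103 102
f 102 103 104
f 102 104 88
f 103 85 105
f 103 105 104
f 104 105 106
f 104 106 88
f 105 85 107
f 105 107 106
f 106 107 108
f 106 108 88
f 107 85 86
f 107 86 108
f 108 86 87
f 108 87 88



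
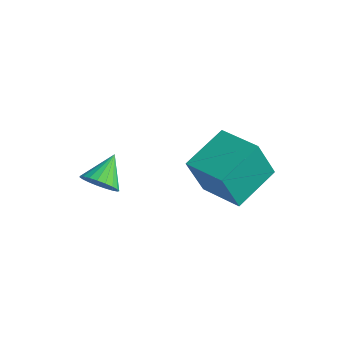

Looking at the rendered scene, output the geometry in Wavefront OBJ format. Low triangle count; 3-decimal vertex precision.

v -2.967 -0.962 -1.18
v -2.288 -0.682 -1.376
v -3.213 0.142 -0.46
v -2.474 -0.573 -1.607
v -2.744 -0.53 -1.765
v -3.054 -0.562 -1.821
v -3.348 -0.664 -1.766
v -3.577 -0.816 -1.61
v -3.7 -0.994 -1.38
v -3.696 -1.166 -1.115
v -3.567 -1.303 -0.861
v -3.334 -1.381 -0.663
v -3.037 -1.386 -0.554
v -2.728 -1.318 -0.553
v -2.461 -1.188 -0.66
v -2.281 -1.019 -0.858
v -2.22 -0.84 -1.111
v 0.254 0.828 -0.761
v -0.114 0.319 0.851
v 0.358 2.649 -0.162
v -0.01 2.14 1.45
v 1.99 0.62 -0.43
v 1.622 0.111 1.182
v 2.094 2.441 0.169
v 1.726 1.932 1.781
f 2 1 4
f 2 4 3
f 4 1 5
f 4 5 3
f 5 1 6
f 5 6 3
f 6 1 7
f 6 7 3
f 7 1 8
f 7 8 3
f 8 1 9
f 8 9 3
f 9 1 10
f 9 10 3
f 10 1 11
f 10 11 3
f 11 1 12
f 11 12 3
f 12 1 13
f 12 13 3
f 13 1 14
f 13 14 3
f 14 1 15
f 14 15 3
f 15 1 16
f 15 16 3
f 16 1 17
f 16 17 3
f 17 1 2
f 17 2 3
f 19 21 18
f 22 19 18
f 18 21 20
f 20 22 18
f 19 25 21
f 23 19 22
f 23 25 19
f 21 25 20
f 24 22 20
f 20 25 24
f 24 23 22
f 25 23 24



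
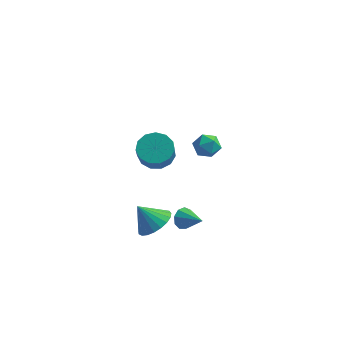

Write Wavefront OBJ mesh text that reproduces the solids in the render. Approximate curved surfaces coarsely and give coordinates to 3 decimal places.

v 1.707 -0.653 -3.981
v 2.059 -0.413 -4.524
v 2.913 -1.147 -3.419
v 2.037 -0.083 -4.188
v 1.861 -0.019 -3.755
v 1.613 -0.252 -3.427
v 1.409 -0.672 -3.36
v 1.344 -1.083 -3.583
v 1.449 -1.293 -3.992
v 1.675 -1.202 -4.397
v 1.916 -0.855 -4.607
v 2.947 -1.342 3.398
v 3.578 -1.354 2.943
v 3.182 -2.526 3.757
v 3.813 -2.538 3.302
v 3.801 -2.092 3.939
v 3.656 -1.36 3.717
v 3.104 -2.52 2.983
v 2.959 -1.788 2.761
v 3.675 -2.083 2.687
v 4.106 -1.818 3.278
v 2.654 -2.062 3.422
v 3.085 -1.797 4.013
v 0.752 -2.366 -3.219
v 1.477 -1.878 -2.618
v -0.152 -2.474 -2.041
v 1.24 -1.539 -2.769
v 0.918 -1.342 -2.998
v 0.568 -1.323 -3.265
v 0.25 -1.483 -3.524
v 0.018 -1.797 -3.73
v -0.086 -2.208 -3.849
v -0.045 -2.647 -3.858
v 0.133 -3.037 -3.757
v 0.419 -3.311 -3.563
v 0.762 -3.422 -3.31
v 1.104 -3.35 -3.041
v 1.385 -3.107 -2.803
v 1.556 -2.737 -2.637
v 1.589 -2.302 -2.571
v -0.847 2.17 -1.609
v -0.319 1.501 -2.188
v -0.086 0.701 -1.05
v -0.613 1.37 -0.471
v 0.066 1.889 -1.994
v 0.3 1.089 -0.857
v 0.162 2.367 -1.678
v 0.396 1.566 -0.541
v -0.063 2.781 -1.34
v 0.171 1.981 -0.203
v -0.536 3.002 -1.087
v -0.303 2.202 0.05
v -1.109 2.959 -1
v -0.875 2.159 0.137
v -1.598 2.665 -1.106
v -1.364 1.865 0.031
v -1.848 2.214 -1.372
v -1.615 1.414 -0.235
v -1.781 1.749 -1.713
v -1.547 0.949 -0.575
v -1.417 1.418 -2.021
v -1.184 0.618 -0.883
v -0.872 1.325 -2.198
v -0.639 0.525 -1.06
f 2 1 4
f 2 4 3
f 4 1 5
f 4 5 3
f 5 1 6
f 5 6 3
f 6 1 7
f 6 7 3
f 7 1 8
f 7 8 3
f 8 1 9
f 8 9 3
f 9 1 10
f 9 10 3
f 10 1 11
f 10 11 3
f 11 1 2
f 11 2 3
f 12 23 17
f 12 17 13
f 12 13 19
f 12 19 22
f 12 22 23
f 13 17 21
f 17 23 16
f 23 22 14
f 22 19 18
f 19 13 20
f 15 21 16
f 15 16 14
f 15 14 18
f 15 18 20
f 15 20 21
f 16 21 17
f 14 16 23
f 18 14 22
f 20 18 19
f 21 20 13
f 25 24 27
f 25 27 26
f 27 24 28
f 27 28 26
f 28 24 29
f 28 29 26
f 29 24 30
f 29 30 26
f 30 24 31
f 30 31 26
f 31 24 32
f 31 32 26
f 32 24 33
f 32 33 26
f 33 24 34
f 33 34 26
f 34 24 35
f 34 35 26
f 35 24 36
f 35 36 26
f 36 24 37
f 36 37 26
f 37 24 38
f 37 38 26
f 38 24 39
f 38 39 26
f 39 24 40
f 39 40 26
f 40 24 25
f 40 25 26
f 42 41 45
f 42 45 43
f 43 45 46
f 43 46 44
f 45 41 47
f 45 47 46
f 46 47 48
f 46 48 44
f 47 41 49
f 47 49 48
f 48 49 50
f 48 50 44
f 49 41 51
f 49 51 50
f 50 51 52
f 50 52 44
f 51 41 53
f 51 53 52
f 52 53 54
f 52 54 44
f 53 41 55
f 53 55 54
f 54 55 56
f 54 56 44
f 55 41 57
f 55 57 56
f 56 57 58
f 56 58 44
f 57 41 59
f 57 59 58
f 58 59 60
f 58 60 44
f 59 41 61
f 59 61 60
f 60 61 62
f 60 62 44
f 61 41 63
f 61 63 62
f 62 63 64
f 62 64 44
f 63 41 42
f 63 42 64
f 64 42 43
f 64 43 44



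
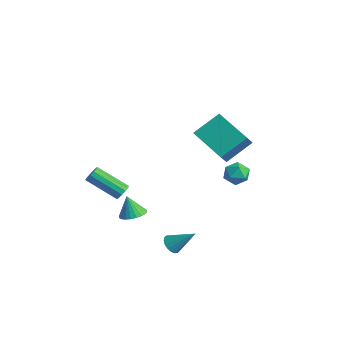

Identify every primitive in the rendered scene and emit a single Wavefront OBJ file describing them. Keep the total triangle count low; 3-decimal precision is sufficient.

v 0.913 3.535 -2.373
v 1.535 3.482 -1.945
v 0.905 2.318 -2.515
v 1.527 2.265 -2.087
v 0.869 2.468 -1.774
v 0.873 3.22 -1.686
v 1.567 2.58 -2.774
v 1.571 3.332 -2.686
v 1.939 2.891 -2.193
v 1.508 2.822 -1.575
v 0.932 2.978 -2.885
v 0.501 2.909 -2.267
v 2.944 -2.258 -4.361
v 3.375 -2.633 -4.462
v 3.836 -1.502 -3.359
v 3.417 -2.449 -4.638
v 3.365 -2.227 -4.759
v 3.229 -2.011 -4.801
v 3.037 -1.844 -4.756
v 2.827 -1.76 -4.633
v 2.64 -1.774 -4.456
v 2.513 -1.884 -4.26
v 2.471 -2.068 -4.084
v 2.524 -2.29 -3.963
v 2.659 -2.506 -3.921
v 2.851 -2.672 -3.966
v 3.061 -2.757 -4.089
v 3.249 -2.743 -4.266
v -2.833 -1.283 -4.315
v -2.613 -1.109 -3.889
v -3.947 -2.144 -2.779
v -4.167 -2.317 -3.205
v -2.818 -0.919 -3.958
v -4.151 -1.954 -2.848
v -3.027 -0.845 -4.14
v -4.361 -1.879 -3.03
v -3.175 -0.909 -4.378
v -4.508 -1.944 -3.268
v -3.214 -1.093 -4.596
v -4.548 -2.127 -3.486
v -3.133 -1.336 -4.724
v -4.466 -2.37 -3.614
v -2.956 -1.563 -4.723
v -4.29 -2.597 -3.613
v -2.74 -1.701 -4.593
v -4.074 -2.735 -3.483
v -2.554 -1.706 -4.374
v -3.888 -2.74 -3.264
v -2.457 -1.577 -4.136
v -3.79 -2.611 -3.026
v -2.479 -1.354 -3.955
v -3.812 -2.389 -2.845
v -0.453 -2.249 -4.165
v 0.209 -2.476 -3.958
v -0.847 -2.351 -3.015
v 0.234 -2.194 -3.925
v 0.154 -1.921 -3.928
v -0.018 -1.697 -3.967
v -0.257 -1.558 -4.036
v -0.525 -1.523 -4.125
v -0.782 -1.6 -4.22
v -0.99 -1.775 -4.307
v -1.115 -2.022 -4.372
v -1.14 -2.304 -4.405
v -1.06 -2.577 -4.402
v -0.888 -2.801 -4.363
v -0.65 -2.94 -4.294
v -0.381 -2.974 -4.205
v -0.124 -2.898 -4.11
v 0.084 -2.723 -4.023
v -0.663 1.917 -0.185
v -0.423 3.331 0.834
v 1.358 2.155 -0.992
v 1.599 3.569 0.027
v -0.279 1.291 0.593
v -0.038 2.705 1.612
v 1.743 1.529 -0.214
v 1.983 2.943 0.805
f 1 12 6
f 1 6 2
f 1 2 8
f 1 8 11
f 1 11 12
f 2 6 10
f 6 12 5
f 12 11 3
f 11 8 7
f 8 2 9
f 4 10 5
f 4 5 3
f 4 3 7
f 4 7 9
f 4 9 10
f 5 10 6
f 3 5 12
f 7 3 11
f 9 7 8
f 10 9 2
f 14 13 16
f 14 16 15
f 16 13 17
f 16 17 15
f 17 13 18
f 17 18 15
f 18 13 19
f 18 19 15
f 19 13 20
f 19 20 15
f 20 13 21
f 20 21 15
f 21 13 22
f 21 22 15
f 22 13 23
f 22 23 15
f 23 13 24
f 23 24 15
f 24 13 25
f 24 25 15
f 25 13 26
f 25 26 15
f 26 13 27
f 26 27 15
f 27 13 28
f 27 28 15
f 28 13 14
f 28 14 15
f 30 29 33
f 30 33 31
f 31 33 34
f 31 34 32
f 33 29 35
f 33 35 34
f 34 35 36
f 34 36 32
f 35 29 37
f 35 37 36
f 36 37 38
f 36 38 32
f 37 29 39
f 37 39 38
f 38 39 40
f 38 40 32
f 39 29 41
f 39 41 40
f 40 41 42
f 40 42 32
f 41 29 43
f 41 43 42
f 42 43 44
f 42 44 32
f 43 29 45
f 43 45 44
f 44 45 46
f 44 46 32
f 45 29 47
f 45 47 46
f 46 47 48
f 46 48 32
f 47 29 49
f 47 49 48
f 48 49 50
f 48 50 32
f 49 29 51
f 49 51 50
f 50 51 52
f 50 52 32
f 51 29 30
f 51 30 52
f 52 30 31
f 52 31 32
f 54 53 56
f 54 56 55
f 56 53 57
f 56 57 55
f 57 53 58
f 57 58 55
f 58 53 59
f 58 59 55
f 59 53 60
f 59 60 55
f 60 53 61
f 60 61 55
f 61 53 62
f 61 62 55
f 62 53 63
f 62 63 55
f 63 53 64
f 63 64 55
f 64 53 65
f 64 65 55
f 65 53 66
f 65 66 55
f 66 53 67
f 66 67 55
f 67 53 68
f 67 68 55
f 68 53 69
f 68 69 55
f 69 53 70
f 69 70 55
f 70 53 54
f 70 54 55
f 72 74 71
f 75 72 71
f 71 74 73
f 73 75 71
f 72 78 74
f 76 72 75
f 76 78 72
f 74 78 73
f 77 75 73
f 73 78 77
f 77 76 75
f 78 76 77



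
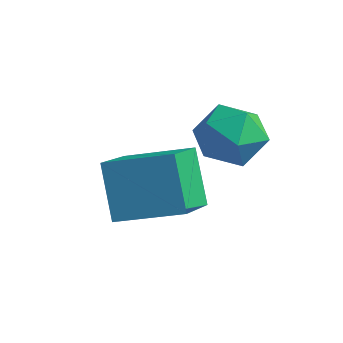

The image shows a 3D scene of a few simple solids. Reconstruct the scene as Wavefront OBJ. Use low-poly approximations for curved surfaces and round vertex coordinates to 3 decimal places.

v -3.368 -2.064 0.461
v -2.727 -3.534 1.279
v -1.875 -1.123 0.983
v -1.234 -2.593 1.8
v -2.566 -2.527 -1
v -1.925 -3.997 -0.183
v -1.073 -1.586 -0.479
v -0.432 -3.056 0.339
v -1.662 -0.308 1.486
v -0.886 0.006 2.05
v -1.014 -1.806 1.43
v -0.238 -1.492 1.994
v -1.159 -1.566 2.399
v -1.56 -0.64 2.434
v -0.34 -1.16 1.046
v -0.741 -0.234 1.081
v -0.069 -0.52 1.778
v -0.576 -0.771 2.615
v -1.324 -1.029 0.865
v -1.831 -1.28 1.702
f 2 4 1
f 5 2 1
f 1 4 3
f 3 5 1
f 2 8 4
f 6 2 5
f 6 8 2
f 4 8 3
f 7 5 3
f 3 8 7
f 7 6 5
f 8 6 7
f 9 20 14
f 9 14 10
f 9 10 16
f 9 16 19
f 9 19 20
f 10 14 18
f 14 20 13
f 20 19 11
f 19 16 15
f 16 10 17
f 12 18 13
f 12 13 11
f 12 11 15
f 12 15 17
f 12 17 18
f 13 18 14
f 11 13 20
f 15 11 19
f 17 15 16
f 18 17 10



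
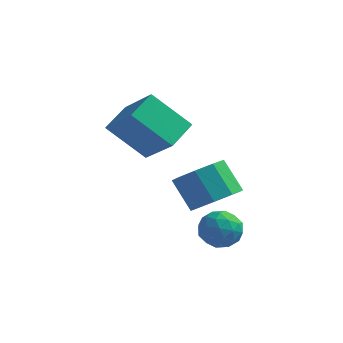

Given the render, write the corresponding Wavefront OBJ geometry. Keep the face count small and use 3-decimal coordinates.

v 1.819 -1.932 0.018
v 2.528 -2.406 -0.213
v 1.132 -2.394 -1.147
v 1.841 -2.868 -1.378
v 1.366 -3.1 -0.67
v 1.79 -2.814 0.05
v 1.87 -1.986 -1.41
v 2.294 -1.7 -0.69
v 2.559 -2.439 -1.095
v 2.248 -3.127 -0.638
v 1.412 -1.673 -0.722
v 1.101 -2.361 -0.265
v 2.234 -2.128 0.005
v 1.426 -2.672 -1.365
v 1.147 -2.808 -0.949
v 1.563 -3.086 -1.084
v 1.8 -2.368 0.159
v 2.217 -2.647 0.023
v 1.534 -3.055 -0.245
v 1.443 -2.153 -1.383
v 1.86 -2.432 -1.519
v 2.097 -1.714 -0.276
v 2.513 -1.992 -0.411
v 2.126 -1.745 -1.115
v 2.669 -2.426 -0.649
v 2.265 -2.698 -1.334
v 2.282 -2.179 -1.353
v 2.532 -2.011 -0.93
v 2.486 -2.831 -0.381
v 2.082 -3.103 -1.065
v 1.803 -3.239 -0.649
v 2.052 -3.071 -0.226
v 2.504 -2.85 -0.899
v 1.578 -1.697 -0.295
v 1.174 -1.969 -0.979
v 1.608 -1.729 -1.134
v 1.857 -1.561 -0.711
v 1.395 -2.102 -0.026
v 0.991 -2.374 -0.711
v 1.128 -2.789 -0.43
v 1.378 -2.621 -0.007
v 1.156 -1.95 -0.461
v -1.974 -1.68 4.064
v -1.753 -0.361 4.596
v -3.377 -0.931 2.787
v -3.156 0.389 3.318
v -0.484 -1.349 2.622
v -0.263 -0.029 3.153
v -1.887 -0.599 1.344
v -1.666 0.72 1.876
v 1.695 -2.388 0.784
v 2.408 -2.794 1.455
v 1.517 -2.418 2.628
v 0.805 -2.012 1.956
v 2.549 -2.093 1.337
v 1.659 -1.717 2.51
v 2.291 -1.53 0.961
v 1.401 -1.153 2.134
v 1.754 -1.368 0.501
v 0.864 -0.992 1.674
v 1.19 -1.684 0.174
v 0.299 -1.308 1.346
v 0.862 -2.329 0.132
v -0.029 -1.953 1.304
v 0.924 -3.002 0.395
v 0.033 -2.626 1.567
v 1.347 -3.388 0.84
v 0.456 -3.011 2.012
v 1.933 -3.306 1.258
v 1.042 -2.929 2.431
f 1 38 17
f 38 12 41
f 17 41 6
f 38 41 17
f 1 17 13
f 17 6 18
f 13 18 2
f 17 18 13
f 1 13 22
f 13 2 23
f 22 23 8
f 13 23 22
f 1 22 34
f 22 8 37
f 34 37 11
f 22 37 34
f 1 34 38
f 34 11 42
f 38 42 12
f 34 42 38
f 2 18 29
f 18 6 32
f 29 32 10
f 18 32 29
f 6 41 19
f 41 12 40
f 19 40 5
f 41 40 19
f 12 42 39
f 42 11 35
f 39 35 3
f 42 35 39
f 11 37 36
f 37 8 24
f 36 24 7
f 37 24 36
f 8 23 28
f 23 2 25
f 28 25 9
f 23 25 28
f 4 30 16
f 30 10 31
f 16 31 5
f 30 31 16
f 4 16 14
f 16 5 15
f 14 15 3
f 16 15 14
f 4 14 21
f 14 3 20
f 21 20 7
f 14 20 21
f 4 21 26
f 21 7 27
f 26 27 9
f 21 27 26
f 4 26 30
f 26 9 33
f 30 33 10
f 26 33 30
f 5 31 19
f 31 10 32
f 19 32 6
f 31 32 19
f 3 15 39
f 15 5 40
f 39 40 12
f 15 40 39
f 7 20 36
f 20 3 35
f 36 35 11
f 20 35 36
f 9 27 28
f 27 7 24
f 28 24 8
f 27 24 28
f 10 33 29
f 33 9 25
f 29 25 2
f 33 25 29
f 44 46 43
f 47 44 43
f 43 46 45
f 45 47 43
f 44 50 46
f 48 44 47
f 48 50 44
f 46 50 45
f 49 47 45
f 45 50 49
f 49 48 47
f 50 48 49
f 52 51 55
f 52 55 53
f 53 55 56
f 53 56 54
f 55 51 57
f 55 57 56
f 56 57 58
f 56 58 54
f 57 51 59
f 57 59 58
f 58 59 60
f 58 60 54
f 59 51 61
f 59 61 60
f 60 61 62
f 60 62 54
f 61 51 63
f 61 63 62
f 62 63 64
f 62 64 54
f 63 51 65
f 63 65 64
f 64 65 66
f 64 66 54
f 65 51 67
f 65 67 66
f 66 67 68
f 66 68 54
f 67 51 69
f 67 69 68
f 68 69 70
f 68 70 54
f 69 51 52
f 69 52 70
f 70 52 53
f 70 53 54



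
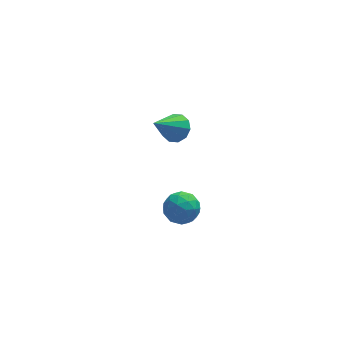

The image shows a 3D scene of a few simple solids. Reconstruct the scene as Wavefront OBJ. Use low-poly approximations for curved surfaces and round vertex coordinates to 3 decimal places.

v -1.657 -3.338 -2.732
v -1.119 -2.927 -2.308
v -0.801 -4.293 -2.892
v -0.263 -3.882 -2.468
v -0.908 -4.187 -2.108
v -1.437 -3.596 -2.009
v -0.483 -3.624 -3.191
v -1.012 -3.033 -3.092
v -0.393 -3.104 -2.591
v -0.656 -3.452 -1.922
v -1.264 -3.768 -3.278
v -1.527 -4.116 -2.609
v -1.463 -3.048 -2.506
v -0.457 -4.172 -2.694
v -0.836 -4.351 -2.483
v -0.52 -4.109 -2.233
v -1.65 -3.442 -2.33
v -1.334 -3.2 -2.08
v -1.21 -3.941 -1.963
v -0.586 -4.02 -3.12
v -0.27 -3.778 -2.87
v -1.4 -3.111 -2.967
v -1.084 -2.869 -2.717
v -0.71 -3.279 -3.237
v -0.72 -2.911 -2.423
v -0.217 -3.473 -2.517
v -0.346 -3.321 -2.943
v -0.657 -2.973 -2.884
v -0.875 -3.115 -2.029
v -0.372 -3.677 -2.124
v -0.751 -3.856 -1.912
v -1.062 -3.509 -1.854
v -0.448 -3.219 -2.196
v -1.548 -3.543 -3.076
v -1.045 -4.105 -3.171
v -0.858 -3.711 -3.346
v -1.169 -3.364 -3.288
v -1.703 -3.747 -2.683
v -1.2 -4.309 -2.777
v -1.263 -4.247 -2.316
v -1.574 -3.899 -2.257
v -1.472 -4.001 -3.004
v -1.071 -2.903 2.003
v -0.56 -2.916 2.421
v -2.049 -3.577 3.177
v -0.752 -2.559 2.467
v -1.065 -2.333 2.335
v -1.38 -2.325 2.077
v -1.578 -2.538 1.79
v -1.581 -2.891 1.585
v -1.39 -3.248 1.539
v -1.077 -3.474 1.671
v -0.761 -3.481 1.929
v -0.564 -3.269 2.216
f 1 38 17
f 38 12 41
f 17 41 6
f 38 41 17
f 1 17 13
f 17 6 18
f 13 18 2
f 17 18 13
f 1 13 22
f 13 2 23
f 22 23 8
f 13 23 22
f 1 22 34
f 22 8 37
f 34 37 11
f 22 37 34
f 1 34 38
f 34 11 42
f 38 42 12
f 34 42 38
f 2 18 29
f 18 6 32
f 29 32 10
f 18 32 29
f 6 41 19
f 41 12 40
f 19 40 5
f 41 40 19
f 12 42 39
f 42 11 35
f 39 35 3
f 42 35 39
f 11 37 36
f 37 8 24
f 36 24 7
f 37 24 36
f 8 23 28
f 23 2 25
f 28 25 9
f 23 25 28
f 4 30 16
f 30 10 31
f 16 31 5
f 30 31 16
f 4 16 14
f 16 5 15
f 14 15 3
f 16 15 14
f 4 14 21
f 14 3 20
f 21 20 7
f 14 20 21
f 4 21 26
f 21 7 27
f 26 27 9
f 21 27 26
f 4 26 30
f 26 9 33
f 30 33 10
f 26 33 30
f 5 31 19
f 31 10 32
f 19 32 6
f 31 32 19
f 3 15 39
f 15 5 40
f 39 40 12
f 15 40 39
f 7 20 36
f 20 3 35
f 36 35 11
f 20 35 36
f 9 27 28
f 27 7 24
f 28 24 8
f 27 24 28
f 10 33 29
f 33 9 25
f 29 25 2
f 33 25 29
f 44 43 46
f 44 46 45
f 46 43 47
f 46 47 45
f 47 43 48
f 47 48 45
f 48 43 49
f 48 49 45
f 49 43 50
f 49 50 45
f 50 43 51
f 50 51 45
f 51 43 52
f 51 52 45
f 52 43 53
f 52 53 45
f 53 43 54
f 53 54 45
f 54 43 44
f 54 44 45



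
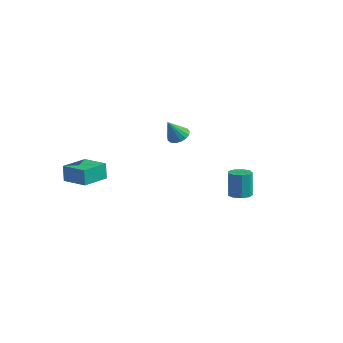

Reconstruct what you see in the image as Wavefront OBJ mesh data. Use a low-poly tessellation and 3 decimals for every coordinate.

v -3.668 -3.846 1.716
v -3.833 -3.661 2.56
v -3.447 -2.447 1.453
v -3.612 -2.263 2.297
v -2.368 -3.997 2.003
v -2.533 -3.813 2.847
v -2.147 -2.599 1.74
v -2.312 -2.414 2.584
v 3.405 0.093 1.137
v 3.952 -0.005 1.262
v 3.723 0.329 2.528
v 3.175 0.427 2.403
v 3.904 0.367 1.155
v 3.675 0.701 2.421
v 3.622 0.61 1.039
v 3.393 0.945 2.306
v 3.239 0.612 0.97
v 3.01 0.946 2.236
v 2.933 0.37 0.978
v 2.704 0.705 2.245
v 2.848 -0.001 1.061
v 2.618 0.334 2.327
v 3.023 -0.328 1.179
v 2.794 0.006 2.445
v 3.377 -0.459 1.277
v 3.148 -0.124 2.544
v 3.744 -0.331 1.31
v 3.515 0.003 2.577
v -1.949 3.165 1.485
v -1.384 3.226 1.678
v -2.271 2.695 2.575
v -1.508 3.475 1.749
v -1.733 3.653 1.759
v -2.008 3.72 1.707
v -2.269 3.659 1.604
v -2.457 3.485 1.473
v -2.528 3.238 1.346
v -2.467 2.974 1.25
v -2.288 2.754 1.208
v -2.03 2.628 1.229
v -1.755 2.625 1.309
v -1.523 2.746 1.43
v -1.39 2.963 1.563
f 2 4 1
f 5 2 1
f 1 4 3
f 3 5 1
f 2 8 4
f 6 2 5
f 6 8 2
f 4 8 3
f 7 5 3
f 3 8 7
f 7 6 5
f 8 6 7
f 10 9 13
f 10 13 11
f 11 13 14
f 11 14 12
f 13 9 15
f 13 15 14
f 14 15 16
f 14 16 12
f 15 9 17
f 15 17 16
f 16 17 18
f 16 18 12
f 17 9 19
f 17 19 18
f 18 19 20
f 18 20 12
f 19 9 21
f 19 21 20
f 20 21 22
f 20 22 12
f 21 9 23
f 21 23 22
f 22 23 24
f 22 24 12
f 23 9 25
f 23 25 24
f 24 25 26
f 24 26 12
f 25 9 27
f 25 27 26
f 26 27 28
f 26 28 12
f 27 9 10
f 27 10 28
f 28 10 11
f 28 11 12
f 30 29 32
f 30 32 31
f 32 29 33
f 32 33 31
f 33 29 34
f 33 34 31
f 34 29 35
f 34 35 31
f 35 29 36
f 35 36 31
f 36 29 37
f 36 37 31
f 37 29 38
f 37 38 31
f 38 29 39
f 38 39 31
f 39 29 40
f 39 40 31
f 40 29 41
f 40 41 31
f 41 29 42
f 41 42 31
f 42 29 43
f 42 43 31
f 43 29 30
f 43 30 31



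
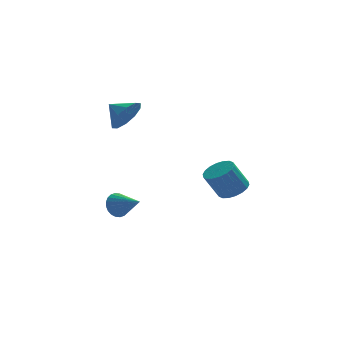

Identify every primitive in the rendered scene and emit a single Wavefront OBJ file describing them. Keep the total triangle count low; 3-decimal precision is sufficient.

v -2.328 -0.603 3.75
v -1.685 -0.427 4.339
v -2.932 0.063 4.21
v -1.626 -0.081 3.915
v -1.836 0.065 3.428
v -2.234 -0.044 3.064
v -2.668 -0.366 2.962
v -2.972 -0.779 3.161
v -3.03 -1.125 3.585
v -2.82 -1.271 4.072
v -2.422 -1.162 4.435
v -1.989 -0.84 4.537
v -2.582 0.194 -1.795
v -2.158 0.212 -2.3
v -1.838 -0.834 -1.205
v -2.051 0.382 -2.139
v -2.025 0.523 -1.925
v -2.084 0.614 -1.692
v -2.218 0.642 -1.474
v -2.408 0.601 -1.305
v -2.625 0.498 -1.211
v -2.835 0.349 -1.205
v -3.006 0.177 -1.29
v -3.113 0.007 -1.451
v -3.14 -0.134 -1.664
v -3.081 -0.226 -1.898
v -2.946 -0.253 -2.116
v -2.756 -0.212 -2.285
v -2.54 -0.11 -2.379
v -2.33 0.039 -2.384
v 1.549 -3.35 0.307
v 1.966 -3.892 0.532
v 1.308 -3.912 1.699
v 0.891 -3.37 1.473
v 2.128 -3.632 0.628
v 1.47 -3.653 1.795
v 2.175 -3.317 0.66
v 1.517 -3.337 1.827
v 2.099 -3.008 0.622
v 1.44 -3.029 1.789
v 1.913 -2.767 0.522
v 1.255 -2.787 1.689
v 1.656 -2.641 0.379
v 0.997 -2.662 1.546
v 1.377 -2.656 0.221
v 0.718 -2.676 1.388
v 1.132 -2.808 0.081
v 0.474 -2.828 1.248
v 0.97 -3.067 -0.015
v 0.312 -3.088 1.152
v 0.923 -3.383 -0.047
v 0.265 -3.403 1.12
v 1 -3.691 -0.009
v 0.341 -3.712 1.158
v 1.185 -3.933 0.091
v 0.527 -3.953 1.258
v 1.443 -4.058 0.234
v 0.784 -4.079 1.401
v 1.722 -4.044 0.392
v 1.063 -4.064 1.559
f 2 1 4
f 2 4 3
f 4 1 5
f 4 5 3
f 5 1 6
f 5 6 3
f 6 1 7
f 6 7 3
f 7 1 8
f 7 8 3
f 8 1 9
f 8 9 3
f 9 1 10
f 9 10 3
f 10 1 11
f 10 11 3
f 11 1 12
f 11 12 3
f 12 1 2
f 12 2 3
f 14 13 16
f 14 16 15
f 16 13 17
f 16 17 15
f 17 13 18
f 17 18 15
f 18 13 19
f 18 19 15
f 19 13 20
f 19 20 15
f 20 13 21
f 20 21 15
f 21 13 22
f 21 22 15
f 22 13 23
f 22 23 15
f 23 13 24
f 23 24 15
f 24 13 25
f 24 25 15
f 25 13 26
f 25 26 15
f 26 13 27
f 26 27 15
f 27 13 28
f 27 28 15
f 28 13 29
f 28 29 15
f 29 13 30
f 29 30 15
f 30 13 14
f 30 14 15
f 32 31 35
f 32 35 33
f 33 35 36
f 33 36 34
f 35 31 37
f 35 37 36
f 36 37 38
f 36 38 34
f 37 31 39
f 37 39 38
f 38 39 40
f 38 40 34
f 39 31 41
f 39 41 40
f 40 41 42
f 40 42 34
f 41 31 43
f 41 43 42
f 42 43 44
f 42 44 34
f 43 31 45
f 43 45 44
f 44 45 46
f 44 46 34
f 45 31 47
f 45 47 46
f 46 47 48
f 46 48 34
f 47 31 49
f 47 49 48
f 48 49 50
f 48 50 34
f 49 31 51
f 49 51 50
f 50 51 52
f 50 52 34
f 51 31 53
f 51 53 52
f 52 53 54
f 52 54 34
f 53 31 55
f 53 55 54
f 54 55 56
f 54 56 34
f 55 31 57
f 55 57 56
f 56 57 58
f 56 58 34
f 57 31 59
f 57 59 58
f 58 59 60
f 58 60 34
f 59 31 32
f 59 32 60
f 60 32 33
f 60 33 34



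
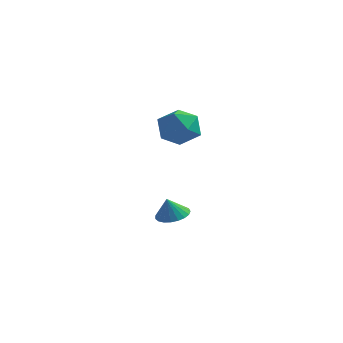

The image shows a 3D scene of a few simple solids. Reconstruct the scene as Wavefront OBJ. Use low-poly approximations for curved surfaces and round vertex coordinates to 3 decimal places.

v -1.755 0.33 -2.282
v -0.995 0.341 -2.161
v -1.905 0.07 -1.318
v -1.077 0.643 -2.092
v -1.277 0.89 -2.056
v -1.559 1.041 -2.059
v -1.876 1.069 -2.101
v -2.171 0.969 -2.174
v -2.394 0.759 -2.266
v -2.507 0.475 -2.36
v -2.49 0.165 -2.441
v -2.346 -0.115 -2.495
v -2.099 -0.319 -2.511
v -1.793 -0.41 -2.488
v -1.481 -0.374 -2.43
v -1.215 -0.215 -2.346
v -1.044 0.038 -2.251
v -0.304 -0.512 3.511
v 0.322 -1.234 3.155
v -1.422 -1.666 3.885
v -0.796 -2.388 3.529
v -0.562 -1.887 4.386
v 0.129 -1.173 4.155
v -1.229 -1.727 2.885
v -0.538 -1.013 2.654
v -0.249 -1.985 2.769
v 0.163 -2.084 3.696
v -1.263 -0.816 3.344
v -0.851 -0.915 4.271
f 2 1 4
f 2 4 3
f 4 1 5
f 4 5 3
f 5 1 6
f 5 6 3
f 6 1 7
f 6 7 3
f 7 1 8
f 7 8 3
f 8 1 9
f 8 9 3
f 9 1 10
f 9 10 3
f 10 1 11
f 10 11 3
f 11 1 12
f 11 12 3
f 12 1 13
f 12 13 3
f 13 1 14
f 13 14 3
f 14 1 15
f 14 15 3
f 15 1 16
f 15 16 3
f 16 1 17
f 16 17 3
f 17 1 2
f 17 2 3
f 18 29 23
f 18 23 19
f 18 19 25
f 18 25 28
f 18 28 29
f 19 23 27
f 23 29 22
f 29 28 20
f 28 25 24
f 25 19 26
f 21 27 22
f 21 22 20
f 21 20 24
f 21 24 26
f 21 26 27
f 22 27 23
f 20 22 29
f 24 20 28
f 26 24 25
f 27 26 19



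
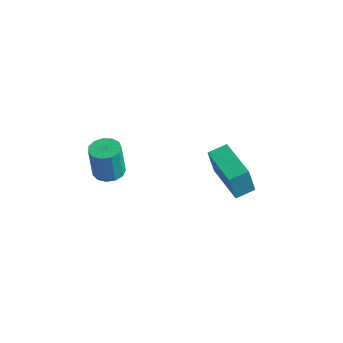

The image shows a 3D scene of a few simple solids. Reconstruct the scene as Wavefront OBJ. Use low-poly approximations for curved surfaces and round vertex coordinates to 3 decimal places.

v 2.599 3.151 -4.304
v 2.463 2.838 -2.762
v 2.928 4.07 -4.089
v 2.792 3.757 -2.546
v 4.668 2.403 -4.274
v 4.532 2.09 -2.731
v 4.997 3.322 -4.058
v 4.861 3.009 -2.516
v 1.688 -2.525 -0.681
v 2.37 -2.783 -0.639
v 2.234 -2.872 1.003
v 1.552 -2.615 0.961
v 2.399 -2.373 -0.614
v 2.263 -2.463 1.028
v 2.202 -2.012 -0.61
v 2.066 -2.101 1.032
v 1.842 -1.814 -0.629
v 1.706 -1.903 1.013
v 1.433 -1.841 -0.665
v 1.297 -1.931 0.977
v 1.105 -2.086 -0.705
v 0.969 -2.176 0.937
v 0.962 -2.47 -0.738
v 0.826 -2.56 0.904
v 1.05 -2.872 -0.753
v 0.914 -2.962 0.889
v 1.34 -3.164 -0.745
v 1.204 -3.253 0.897
v 1.74 -3.252 -0.716
v 1.604 -3.342 0.926
v 2.124 -3.11 -0.677
v 1.988 -3.2 0.965
f 2 4 1
f 5 2 1
f 1 4 3
f 3 5 1
f 2 8 4
f 6 2 5
f 6 8 2
f 4 8 3
f 7 5 3
f 3 8 7
f 7 6 5
f 8 6 7
f 10 9 13
f 10 13 11
f 11 13 14
f 11 14 12
f 13 9 15
f 13 15 14
f 14 15 16
f 14 16 12
f 15 9 17
f 15 17 16
f 16 17 18
f 16 18 12
f 17 9 19
f 17 19 18
f 18 19 20
f 18 20 12
f 19 9 21
f 19 21 20
f 20 21 22
f 20 22 12
f 21 9 23
f 21 23 22
f 22 23 24
f 22 24 12
f 23 9 25
f 23 25 24
f 24 25 26
f 24 26 12
f 25 9 27
f 25 27 26
f 26 27 28
f 26 28 12
f 27 9 29
f 27 29 28
f 28 29 30
f 28 30 12
f 29 9 31
f 29 31 30
f 30 31 32
f 30 32 12
f 31 9 10
f 31 10 32
f 32 10 11
f 32 11 12



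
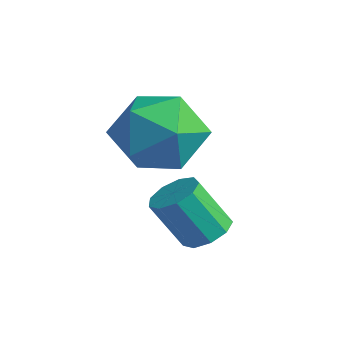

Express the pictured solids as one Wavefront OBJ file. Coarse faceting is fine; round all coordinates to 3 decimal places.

v 0.29 -0.337 -4.29
v 0.745 -0.295 -4.088
v 0.366 -0.722 -3.147
v -0.09 -0.763 -3.35
v 0.565 -0.01 -4.031
v 0.186 -0.437 -3.09
v 0.256 0.123 -4.095
v -0.123 -0.304 -3.155
v -0.037 0.04 -4.251
v -0.416 -0.387 -3.311
v -0.177 -0.219 -4.425
v -0.556 -0.645 -3.485
v -0.099 -0.533 -4.536
v -0.478 -0.959 -3.596
v 0.161 -0.755 -4.532
v -0.218 -1.182 -3.592
v 0.481 -0.781 -4.415
v 0.102 -1.208 -3.475
v 0.712 -0.6 -4.239
v 0.332 -1.027 -3.299
v -1.912 -0.059 -2.9
v -1.081 0.299 -3.211
v -1.159 -0.859 -1.809
v -0.328 -0.501 -2.12
v -0.961 0.068 -1.684
v -1.427 0.563 -2.358
v -0.813 -1.123 -2.662
v -1.279 -0.628 -3.336
v -0.402 -0.358 -3.064
v -0.493 0.378 -2.46
v -1.747 -0.938 -2.56
v -1.838 -0.202 -1.956
f 2 1 5
f 2 5 3
f 3 5 6
f 3 6 4
f 5 1 7
f 5 7 6
f 6 7 8
f 6 8 4
f 7 1 9
f 7 9 8
f 8 9 10
f 8 10 4
f 9 1 11
f 9 11 10
f 10 11 12
f 10 12 4
f 11 1 13
f 11 13 12
f 12 13 14
f 12 14 4
f 13 1 15
f 13 15 14
f 14 15 16
f 14 16 4
f 15 1 17
f 15 17 16
f 16 17 18
f 16 18 4
f 17 1 19
f 17 19 18
f 18 19 20
f 18 20 4
f 19 1 2
f 19 2 20
f 20 2 3
f 20 3 4
f 21 32 26
f 21 26 22
f 21 22 28
f 21 28 31
f 21 31 32
f 22 26 30
f 26 32 25
f 32 31 23
f 31 28 27
f 28 22 29
f 24 30 25
f 24 25 23
f 24 23 27
f 24 27 29
f 24 29 30
f 25 30 26
f 23 25 32
f 27 23 31
f 29 27 28
f 30 29 22



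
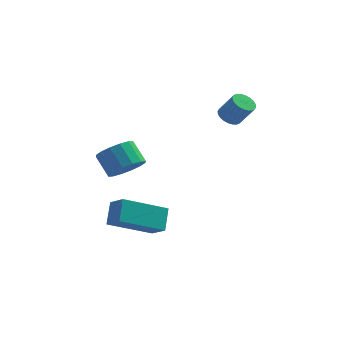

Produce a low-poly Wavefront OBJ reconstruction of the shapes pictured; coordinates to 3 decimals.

v 2.099 3.123 2.992
v 2.457 2.82 2.686
v 3.1 2.615 3.642
v 2.741 2.917 3.948
v 2.545 3.02 2.67
v 3.188 2.814 3.626
v 2.565 3.235 2.703
v 3.208 3.029 3.659
v 2.514 3.433 2.78
v 3.156 3.227 3.735
v 2.4 3.584 2.889
v 3.042 3.378 3.845
v 2.239 3.664 3.014
v 2.882 3.459 3.97
v 2.058 3.662 3.135
v 2.701 3.457 4.091
v 1.883 3.579 3.235
v 2.525 3.373 4.191
v 1.74 3.425 3.298
v 2.383 3.22 4.254
v 1.652 3.226 3.314
v 2.295 3.02 4.27
v 1.632 3.011 3.281
v 2.275 2.805 4.237
v 1.684 2.813 3.205
v 2.326 2.607 4.16
v 1.798 2.662 3.095
v 2.44 2.456 4.051
v 1.958 2.581 2.97
v 2.601 2.376 3.926
v 2.139 2.583 2.849
v 2.782 2.378 3.805
v 2.315 2.667 2.749
v 2.957 2.461 3.705
v -0.501 0.028 -2.495
v -2.149 -0.96 -1.599
v -0.519 0.816 -1.657
v -2.167 -0.172 -0.761
v 0.147 -0.548 -1.939
v -1.501 -1.536 -1.043
v 0.129 0.24 -1.101
v -1.519 -0.748 -0.205
v -1.32 -0.791 1.553
v -0.615 -0.571 1.952
v -1.234 -0.068 2.767
v -1.94 -0.289 2.367
v -0.701 -0.24 1.684
v -1.32 0.263 2.498
v -0.952 -0.057 1.38
v -1.571 0.446 2.195
v -1.302 -0.07 1.122
v -1.921 0.432 1.937
v -1.657 -0.277 0.98
v -2.276 0.225 1.795
v -1.922 -0.622 0.991
v -2.541 -0.119 1.806
v -2.026 -1.012 1.153
v -2.645 -0.509 1.968
v -1.94 -1.343 1.422
v -2.559 -0.84 2.236
v -1.689 -1.526 1.725
v -2.308 -1.023 2.54
v -1.339 -1.512 1.983
v -1.958 -1.01 2.798
v -0.984 -1.305 2.125
v -1.603 -0.803 2.94
v -0.719 -0.961 2.114
v -1.338 -0.458 2.929
f 2 1 5
f 2 5 3
f 3 5 6
f 3 6 4
f 5 1 7
f 5 7 6
f 6 7 8
f 6 8 4
f 7 1 9
f 7 9 8
f 8 9 10
f 8 10 4
f 9 1 11
f 9 11 10
f 10 11 12
f 10 12 4
f 11 1 13
f 11 13 12
f 12 13 14
f 12 14 4
f 13 1 15
f 13 15 14
f 14 15 16
f 14 16 4
f 15 1 17
f 15 17 16
f 16 17 18
f 16 18 4
f 17 1 19
f 17 19 18
f 18 19 20
f 18 20 4
f 19 1 21
f 19 21 20
f 20 21 22
f 20 22 4
f 21 1 23
f 21 23 22
f 22 23 24
f 22 24 4
f 23 1 25
f 23 25 24
f 24 25 26
f 24 26 4
f 25 1 27
f 25 27 26
f 26 27 28
f 26 28 4
f 27 1 29
f 27 29 28
f 28 29 30
f 28 30 4
f 29 1 31
f 29 31 30
f 30 31 32
f 30 32 4
f 31 1 33
f 31 33 32
f 32 33 34
f 32 34 4
f 33 1 2
f 33 2 34
f 34 2 3
f 34 3 4
f 36 38 35
f 39 36 35
f 35 38 37
f 37 39 35
f 36 42 38
f 40 36 39
f 40 42 36
f 38 42 37
f 41 39 37
f 37 42 41
f 41 40 39
f 42 40 41
f 44 43 47
f 44 47 45
f 45 47 48
f 45 48 46
f 47 43 49
f 47 49 48
f 48 49 50
f 48 50 46
f 49 43 51
f 49 51 50
f 50 51 52
f 50 52 46
f 51 43 53
f 51 53 52
f 52 53 54
f 52 54 46
f 53 43 55
f 53 55 54
f 54 55 56
f 54 56 46
f 55 43 57
f 55 57 56
f 56 57 58
f 56 58 46
f 57 43 59
f 57 59 58
f 58 59 60
f 58 60 46
f 59 43 61
f 59 61 60
f 60 61 62
f 60 62 46
f 61 43 63
f 61 63 62
f 62 63 64
f 62 64 46
f 63 43 65
f 63 65 64
f 64 65 66
f 64 66 46
f 65 43 67
f 65 67 66
f 66 67 68
f 66 68 46
f 67 43 44
f 67 44 68
f 68 44 45
f 68 45 46

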